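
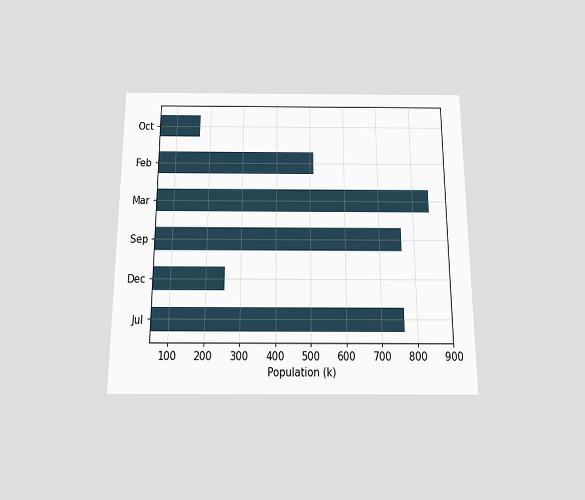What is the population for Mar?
The chart is viewed slightly from below. Reading along the chart's x-axis, the Mar bar reaches 850k.

850k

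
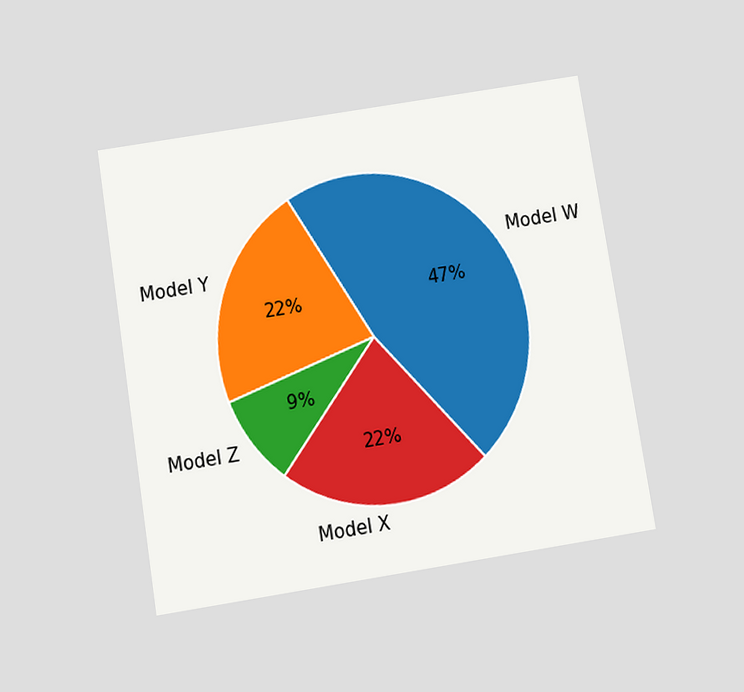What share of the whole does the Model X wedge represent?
The chart is tilted about 9° counter-clockwise and viewed slightly from below. The Model X slice takes up 22% of the pie.

22%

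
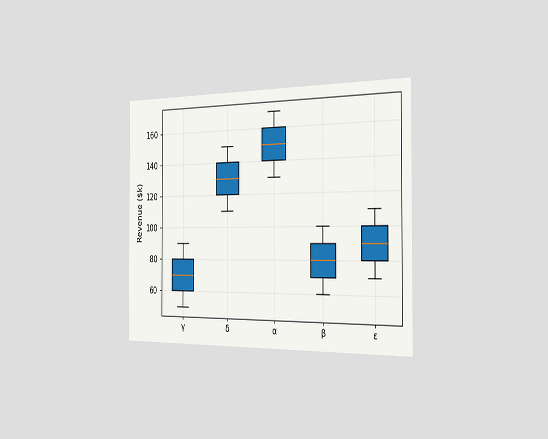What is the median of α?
The chart is viewed slightly from the right. The median line in the α box sits at $150k.

$150k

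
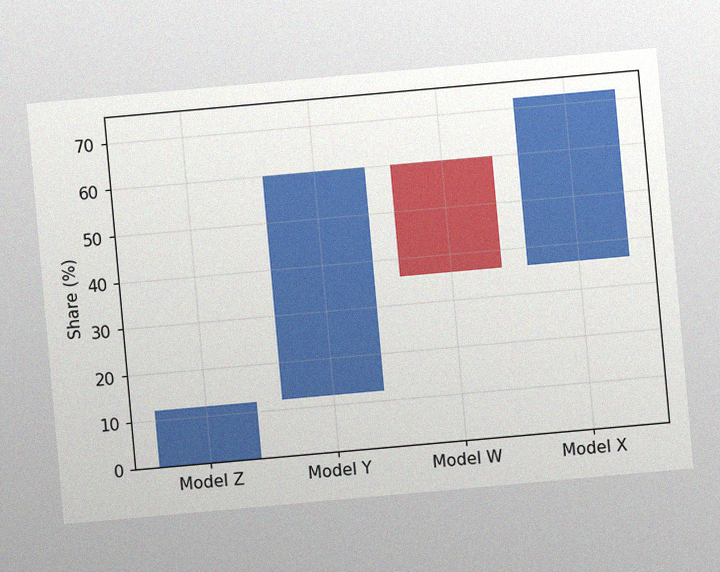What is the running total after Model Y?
The chart is tilted about 5° counter-clockwise, with some photo noise. After Model Y the running total reaches 60%.

60%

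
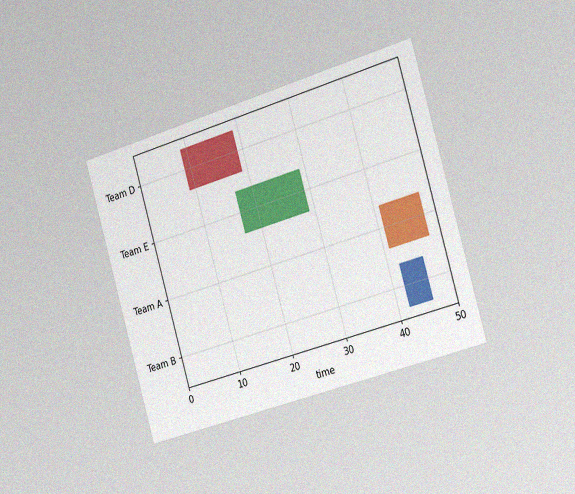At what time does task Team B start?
The chart is tilted about 16° counter-clockwise and viewed slightly from the right, with some photo noise. The Team B bar begins at t=42.

42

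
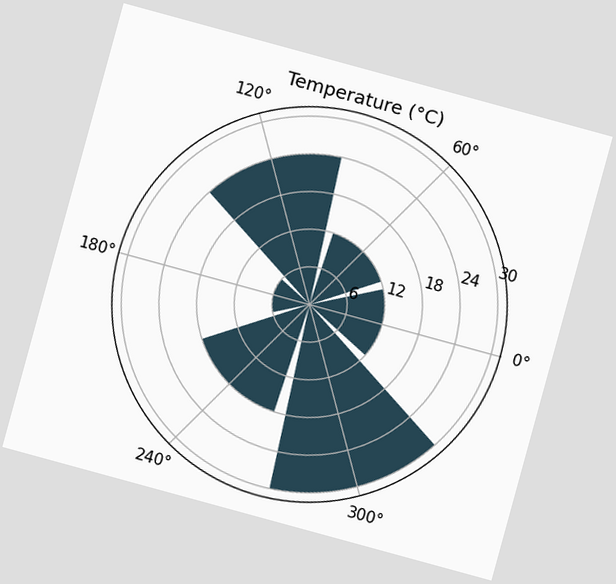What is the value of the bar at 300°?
30°C

The chart is tilted about 15° clockwise. The bar at 300° reaches 30°C on the radial axis.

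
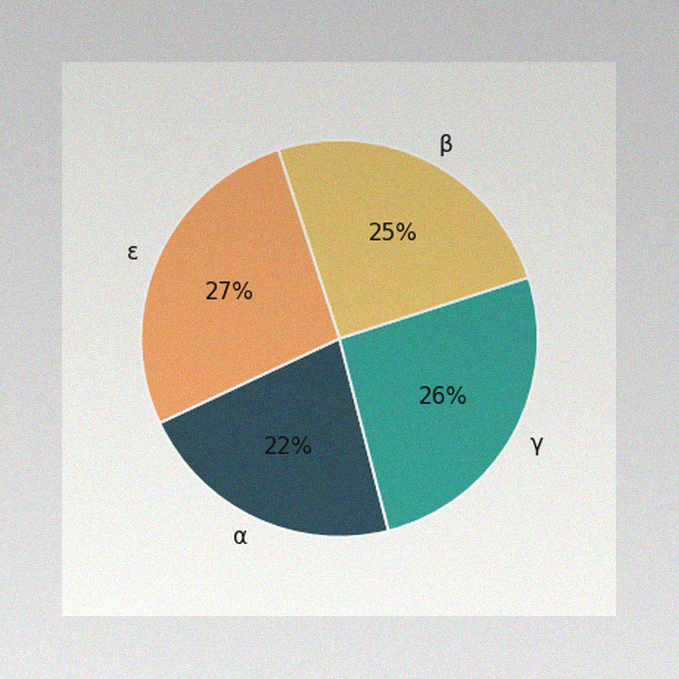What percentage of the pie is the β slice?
The image has some photo noise and uneven lighting. The β slice takes up 25% of the pie.

25%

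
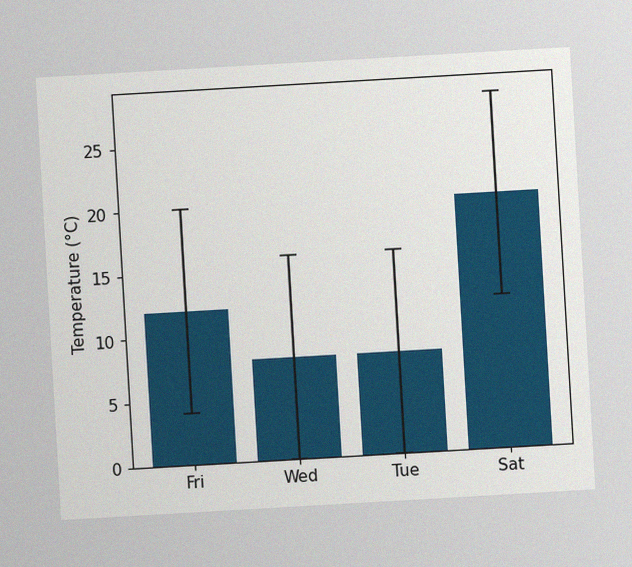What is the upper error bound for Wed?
The chart is tilted about 3° counter-clockwise, with some photo noise. The Wed bar's upper whisker reaches 16°C.

16°C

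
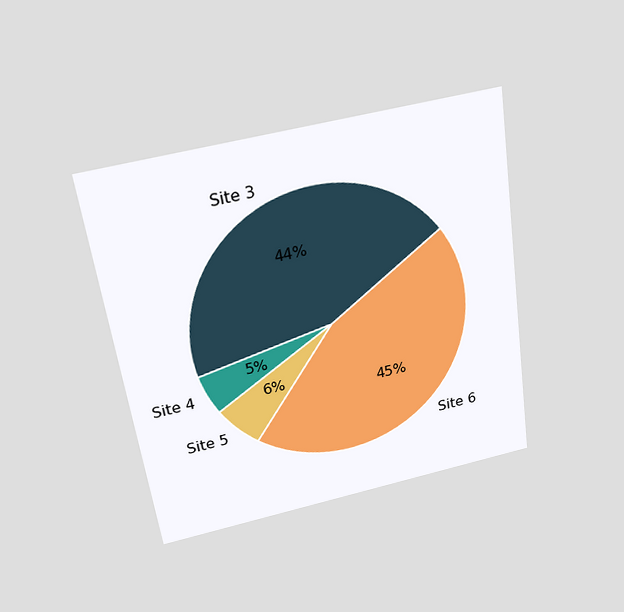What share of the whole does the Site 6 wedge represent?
45%

The chart is tilted about 8° counter-clockwise and viewed slightly from above. The Site 6 slice takes up 45% of the pie.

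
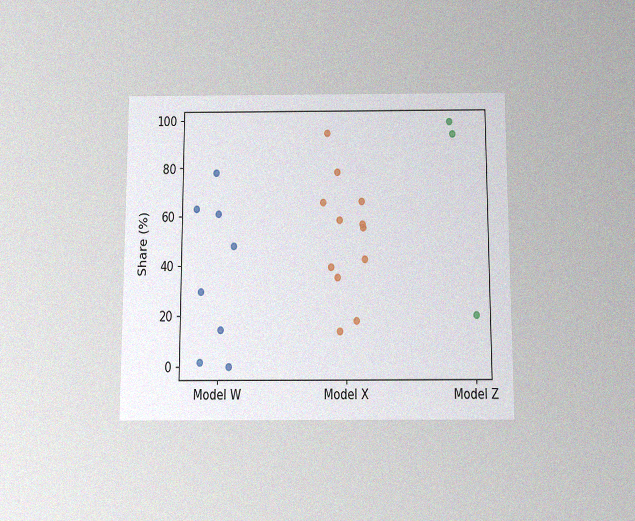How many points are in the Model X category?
12

The chart is viewed slightly from below, with some photo noise. Counting the markers in the Model X column gives 12.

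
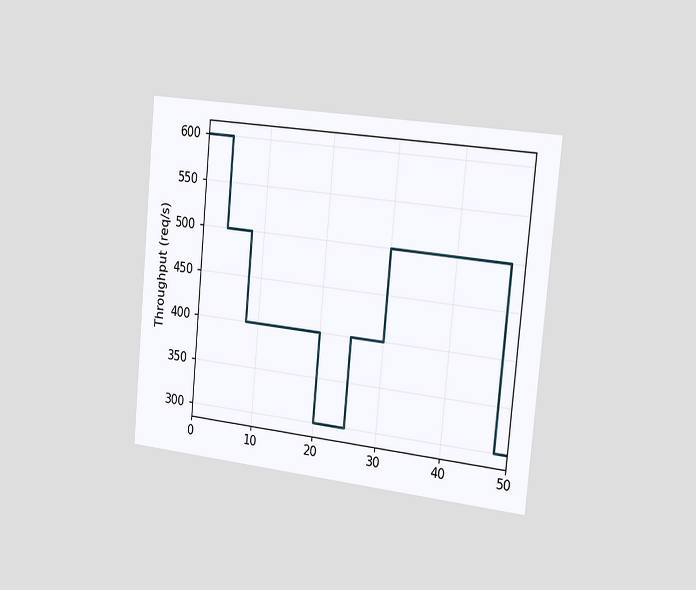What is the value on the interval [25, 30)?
400req/s

The chart is tilted about 5° clockwise and viewed slightly from the right. On [25, 30) the step sits at 400req/s.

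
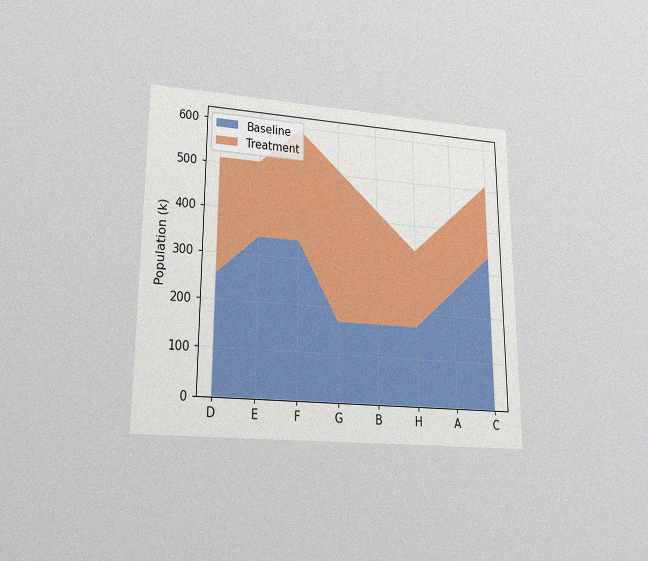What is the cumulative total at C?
510k

The chart is viewed at a slight angle, with some photo noise. The stacked total at C reaches 510k.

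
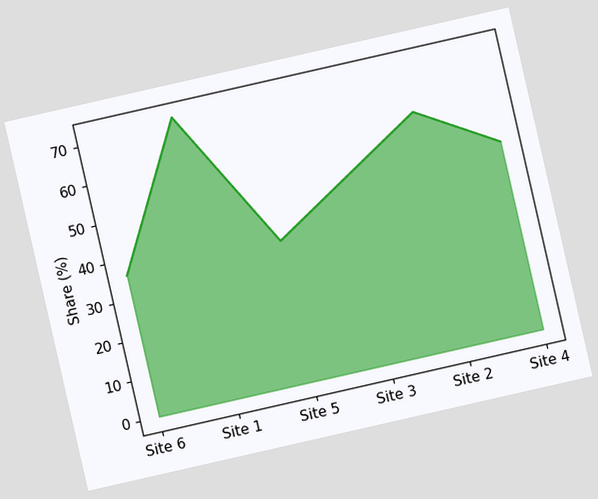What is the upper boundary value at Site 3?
48%

The chart is tilted about 13° counter-clockwise. At Site 3 the upper boundary is at 48%.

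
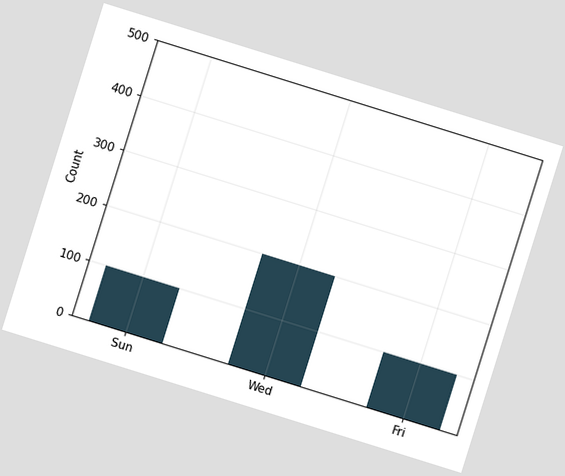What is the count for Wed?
The chart is tilted about 17° clockwise. Reading along the chart's y-axis, the Wed bar reaches 200.

200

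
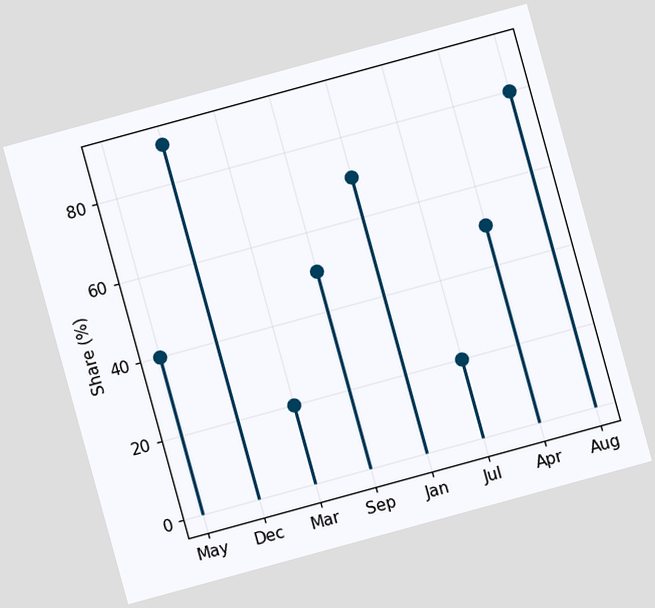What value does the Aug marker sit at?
The chart is tilted about 15° counter-clockwise. The Aug marker sits at 80%.

80%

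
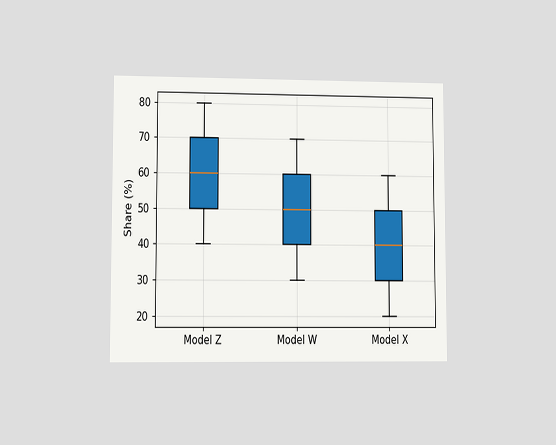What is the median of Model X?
40%

The chart is viewed at a slight angle. The median line in the Model X box sits at 40%.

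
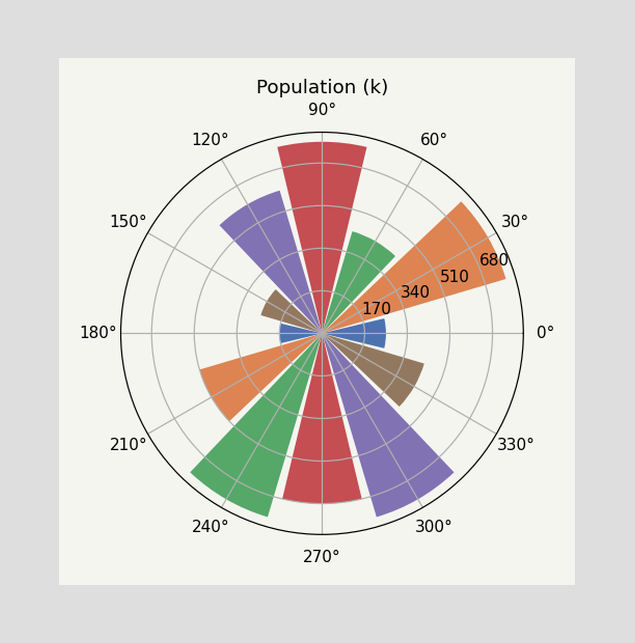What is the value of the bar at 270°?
680k

The bar at 270° reaches 680k on the radial axis.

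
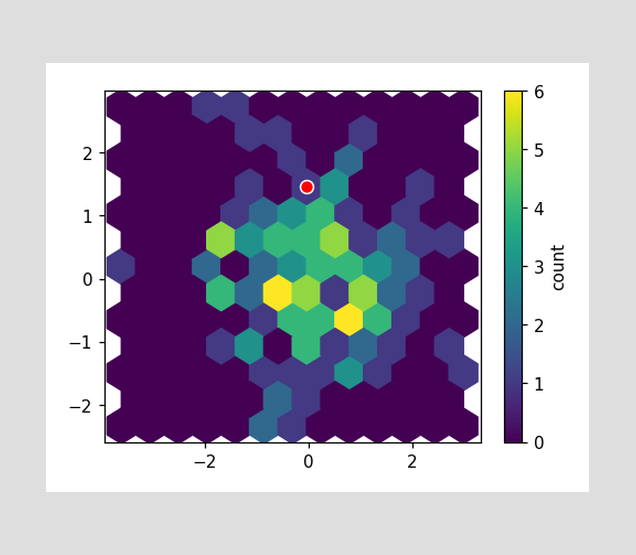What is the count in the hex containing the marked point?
1

The marked hex reads 1 on the colorbar.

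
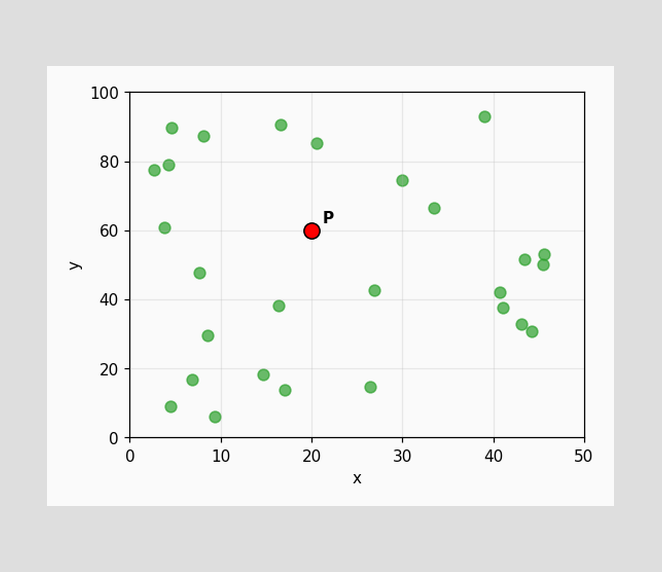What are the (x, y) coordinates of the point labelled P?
Following the gridlines from P to each axis, P sits at (20, 60).

(20, 60)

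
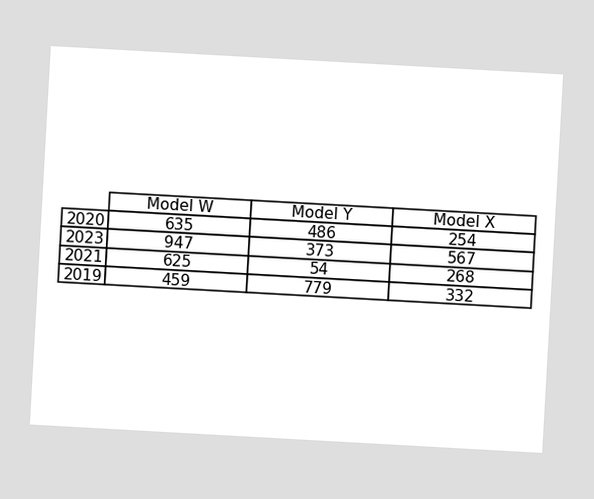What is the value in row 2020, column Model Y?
486

The chart is tilted about 3° clockwise. The (2020, Model Y) cell reads 486.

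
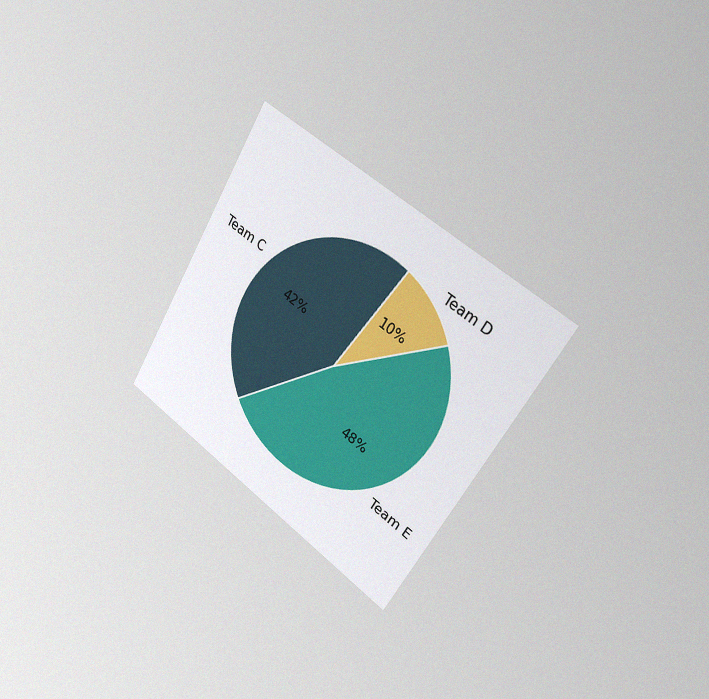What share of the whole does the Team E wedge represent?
48%

The chart is tilted about 31° clockwise and viewed slightly from the right, with some photo noise. The Team E slice takes up 48% of the pie.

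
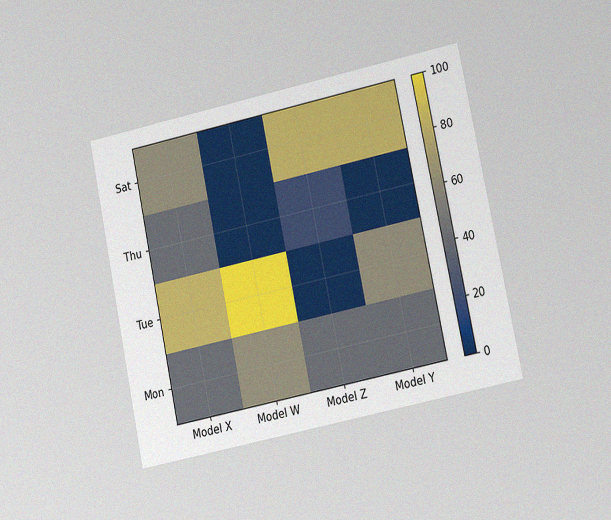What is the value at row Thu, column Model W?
The chart is tilted about 12° counter-clockwise and viewed at a slight angle, with some photo noise. Matching cell (Thu, Model W) against the colorbar gives 0.

0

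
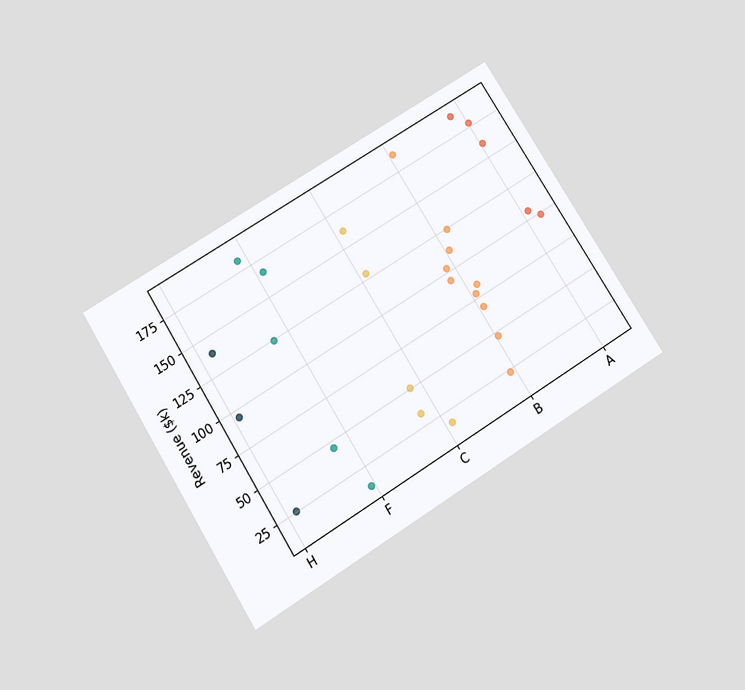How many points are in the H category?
3

The chart is tilted about 32° counter-clockwise and viewed slightly from below. Counting the markers in the H column gives 3.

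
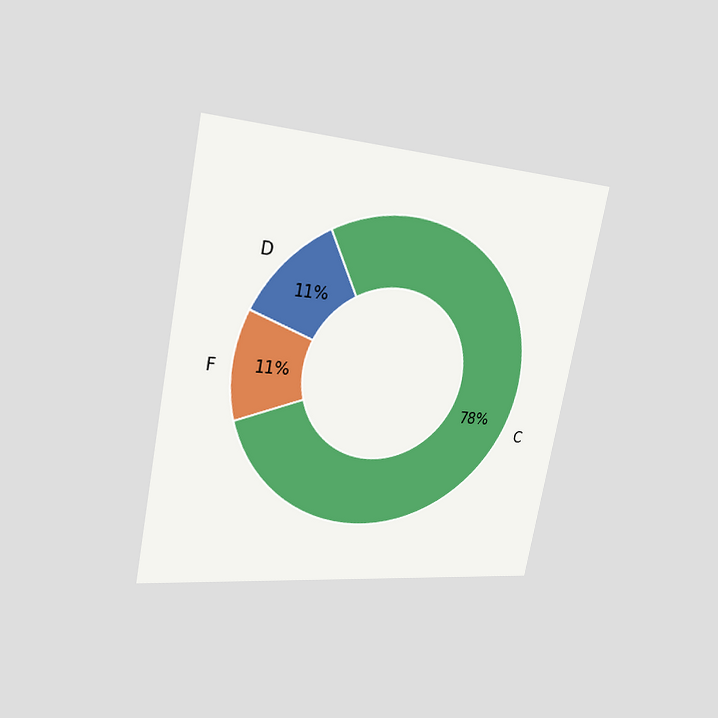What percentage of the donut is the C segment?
78%

The chart is tilted about 11° clockwise and viewed slightly from the left. The C segment takes up 78% of the ring.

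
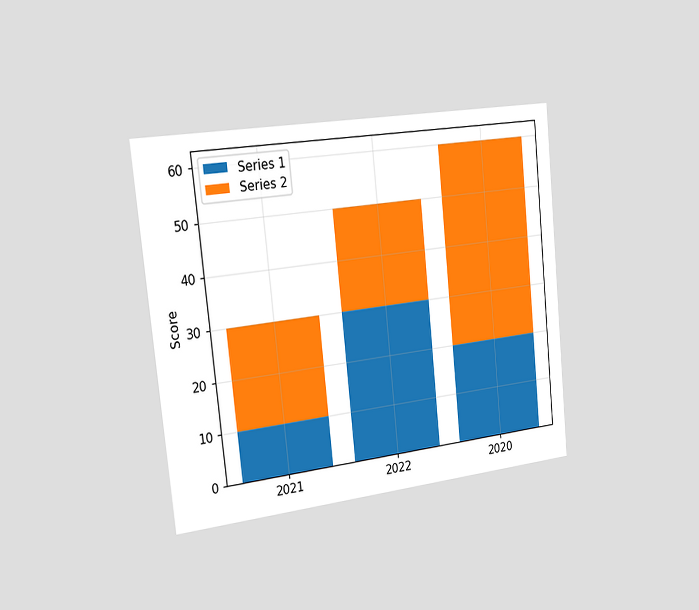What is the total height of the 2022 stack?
The chart is tilted about 6° counter-clockwise and viewed slightly from the left. The 2022 stack's top reaches 50 on the y-axis.

50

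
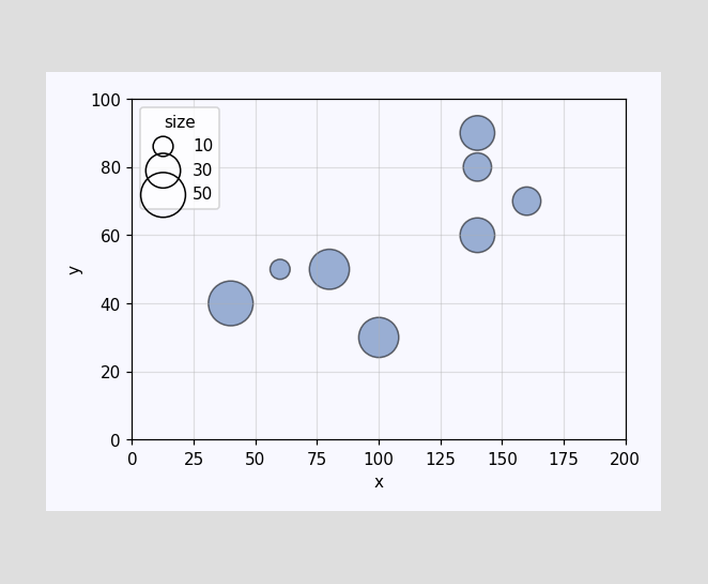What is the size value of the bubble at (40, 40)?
Matching the bubble at (40, 40) against the size legend gives 50.

50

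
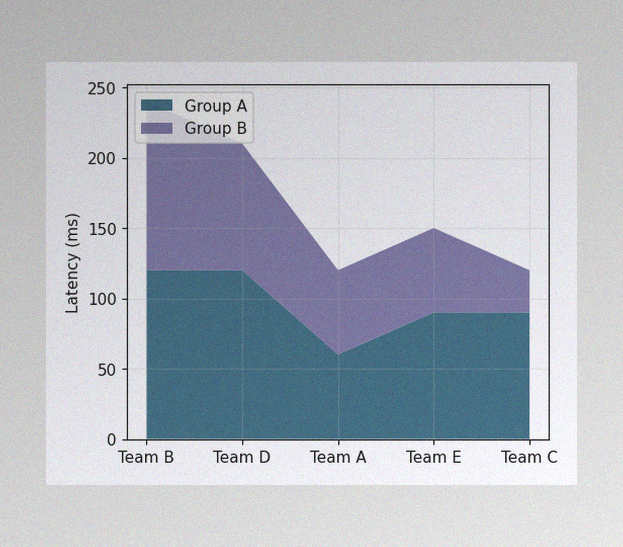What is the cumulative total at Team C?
The image has some photo noise and uneven lighting. The stacked total at Team C reaches 120ms.

120ms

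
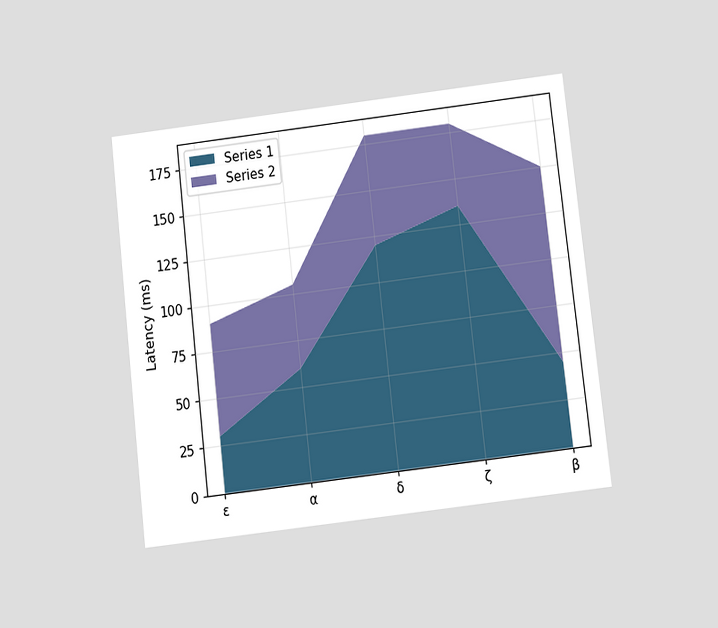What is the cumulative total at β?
150ms

The chart is tilted about 7° counter-clockwise and viewed slightly from below. The stacked total at β reaches 150ms.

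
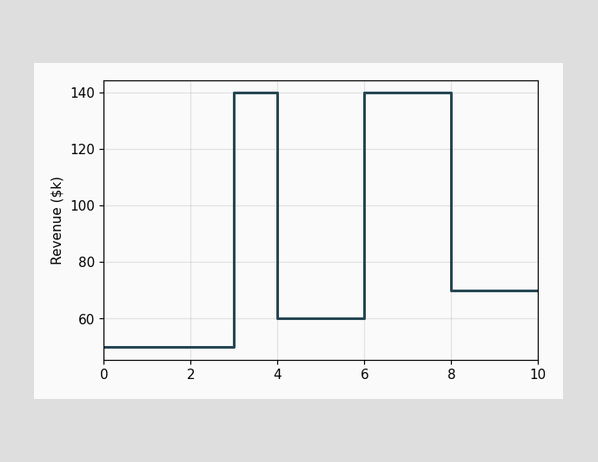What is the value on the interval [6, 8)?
On [6, 8) the step sits at $140k.

$140k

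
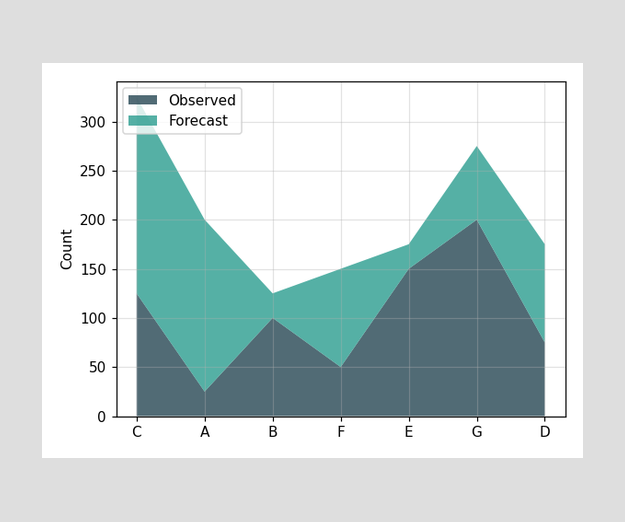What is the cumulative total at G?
275

The stacked total at G reaches 275.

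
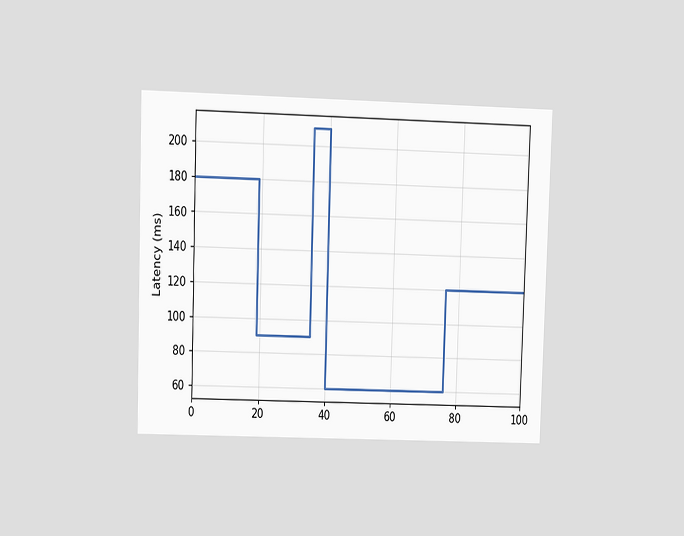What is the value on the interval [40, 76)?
The chart is viewed at a slight angle. On [40, 76) the step sits at 60ms.

60ms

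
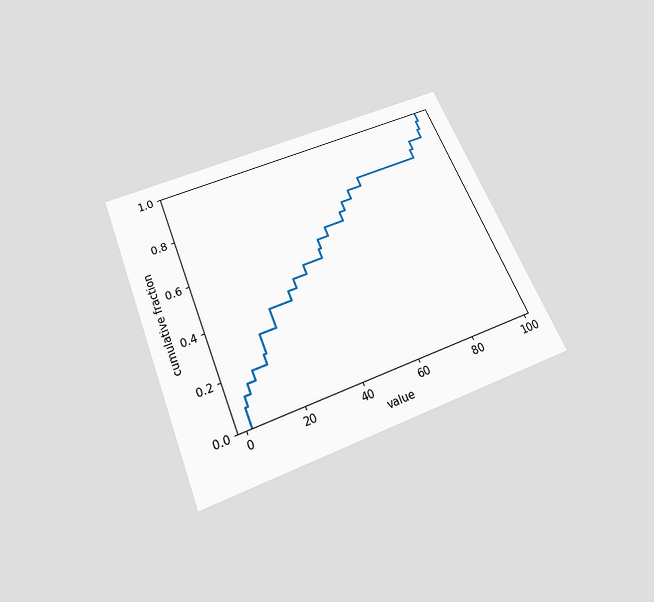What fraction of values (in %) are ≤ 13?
The chart is tilted about 22° counter-clockwise and viewed slightly from below. At x=13 the ECDF step is at 24%.

24%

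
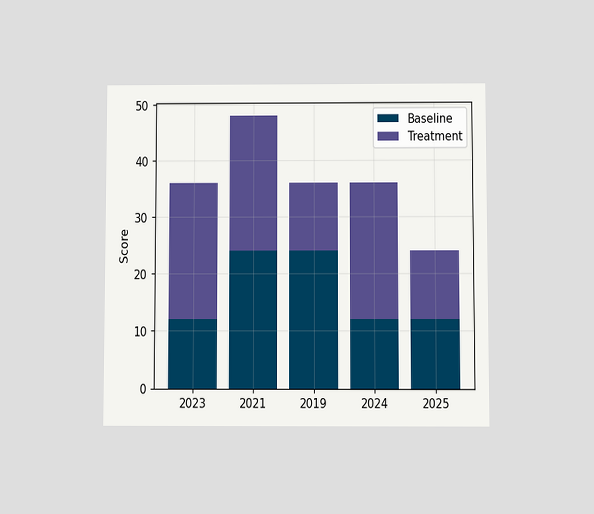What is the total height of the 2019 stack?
The chart is viewed slightly from below. The 2019 stack's top reaches 36 on the y-axis.

36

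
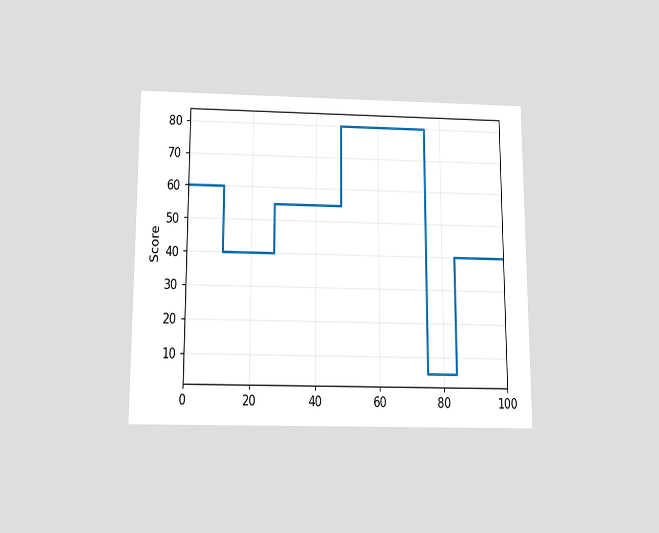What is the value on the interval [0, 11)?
The chart is viewed slightly from below. On [0, 11) the step sits at 60.

60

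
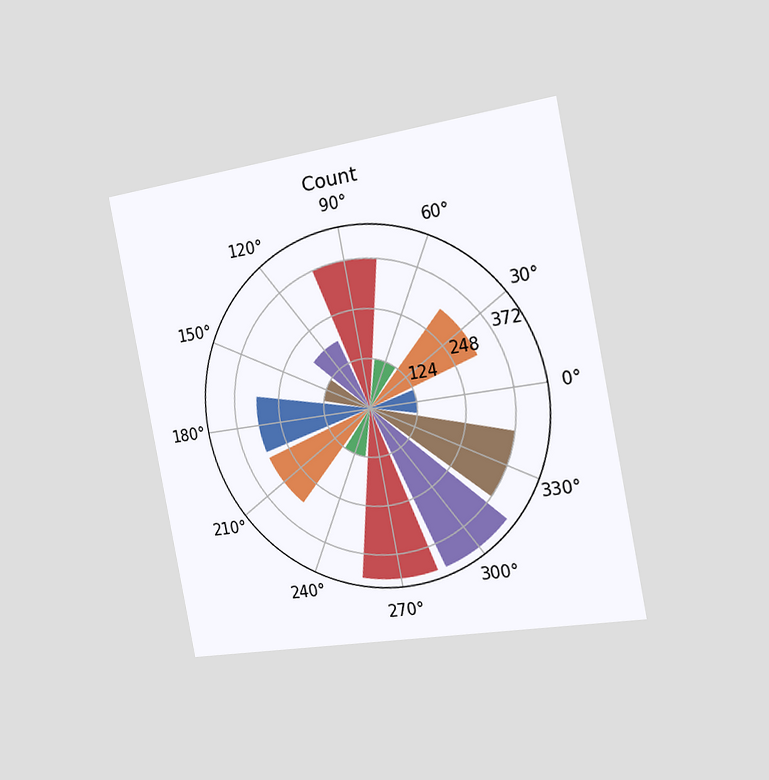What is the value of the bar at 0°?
124

The chart is tilted about 11° counter-clockwise and viewed slightly from the right. The bar at 0° reaches 124 on the radial axis.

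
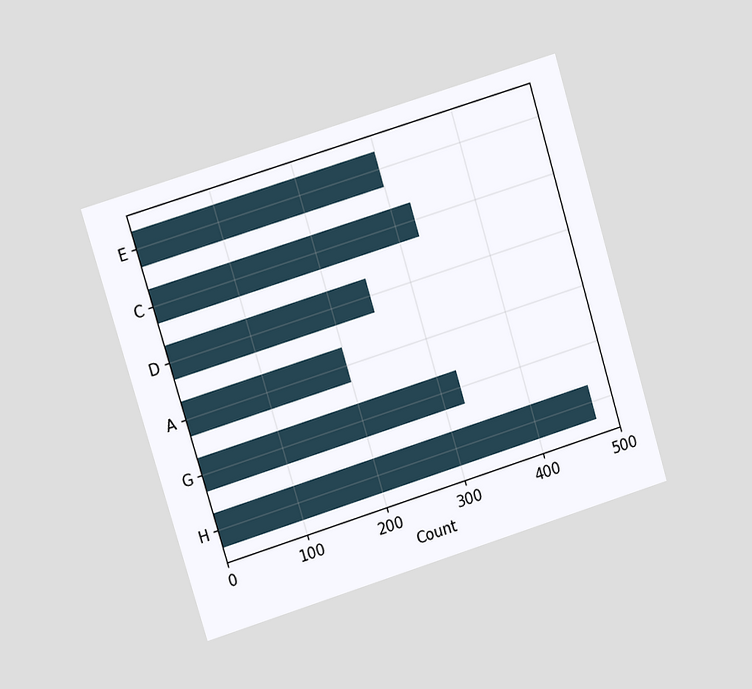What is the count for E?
300

The chart is tilted about 17° counter-clockwise and viewed at a slight angle. Reading along the chart's x-axis, the E bar reaches 300.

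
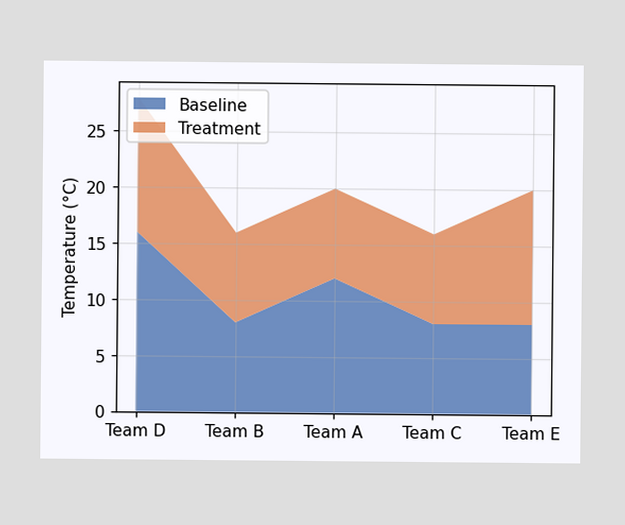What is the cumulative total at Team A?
The stacked total at Team A reaches 20°C.

20°C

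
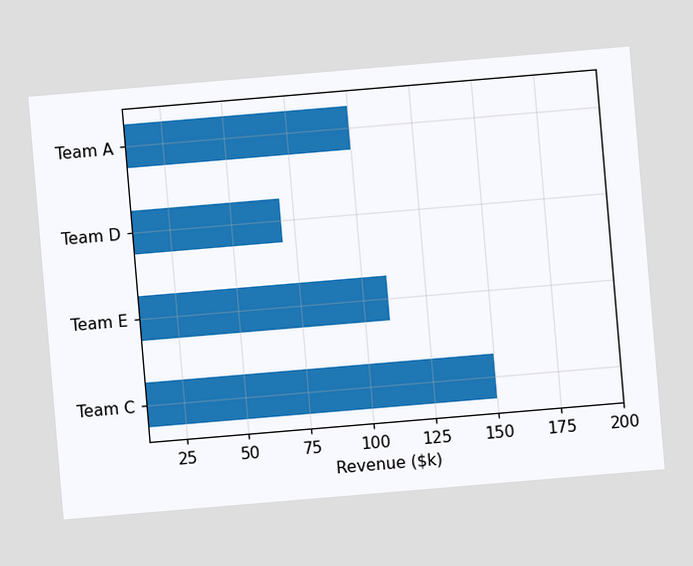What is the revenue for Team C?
The chart is tilted about 5° counter-clockwise. Reading along the chart's x-axis, the Team C bar reaches $150k.

$150k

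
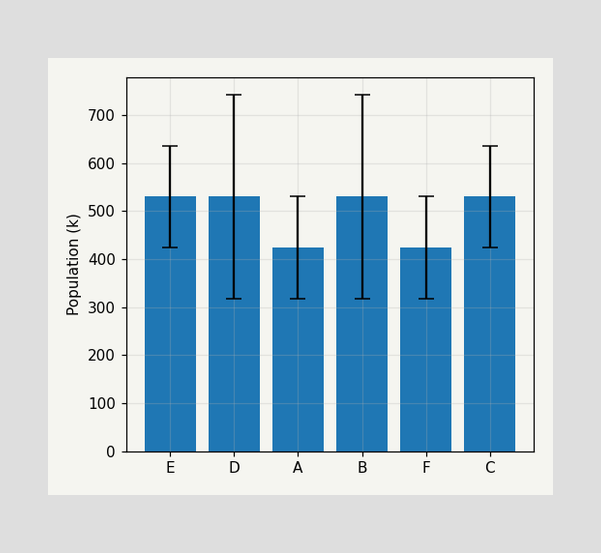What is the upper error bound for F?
The F bar's upper whisker reaches 530k.

530k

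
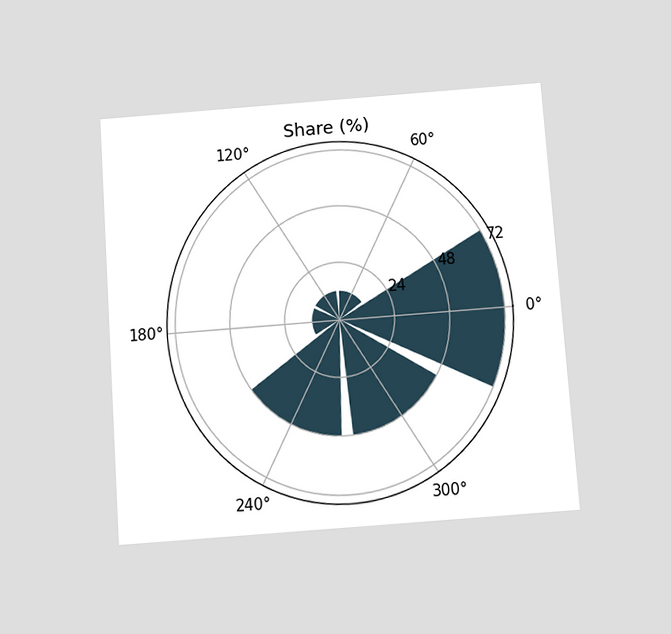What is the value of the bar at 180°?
12%

The chart is tilted about 4° counter-clockwise and viewed slightly from below. The bar at 180° reaches 12% on the radial axis.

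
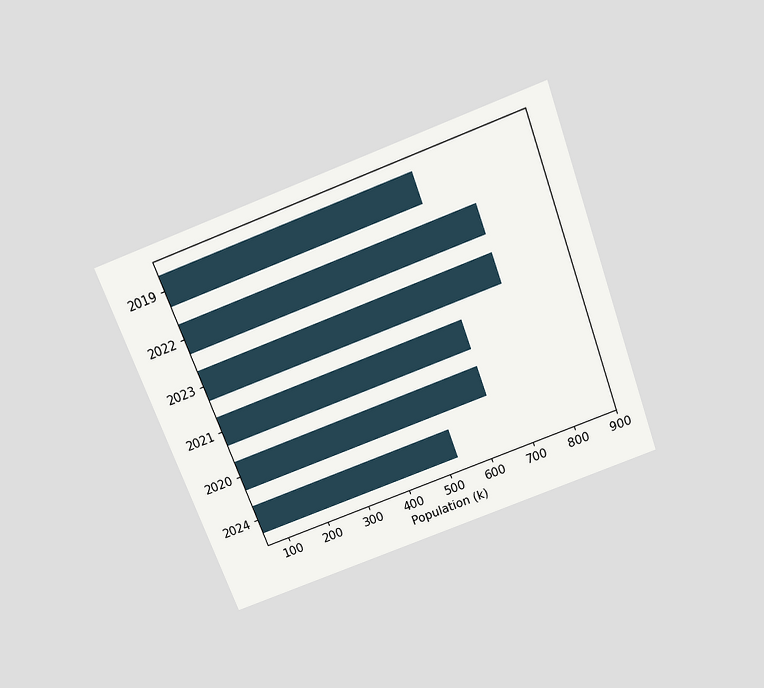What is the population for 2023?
742k

The chart is tilted about 20° counter-clockwise and viewed slightly from above. Reading along the chart's x-axis, the 2023 bar reaches 742k.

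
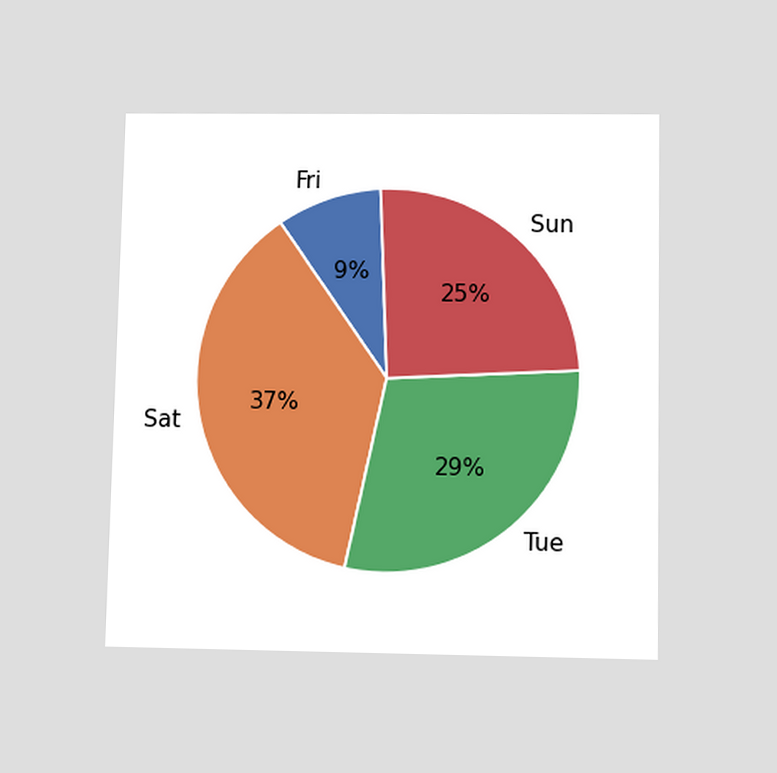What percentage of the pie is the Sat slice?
The chart is viewed slightly from below. The Sat slice takes up 37% of the pie.

37%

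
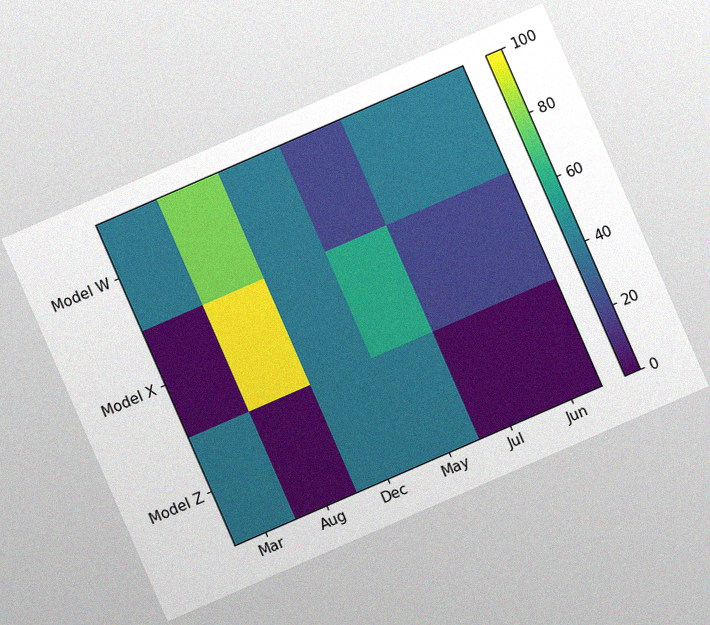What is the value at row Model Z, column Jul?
The chart is tilted about 24° counter-clockwise, with some photo noise. Matching cell (Model Z, Jul) against the colorbar gives 0.

0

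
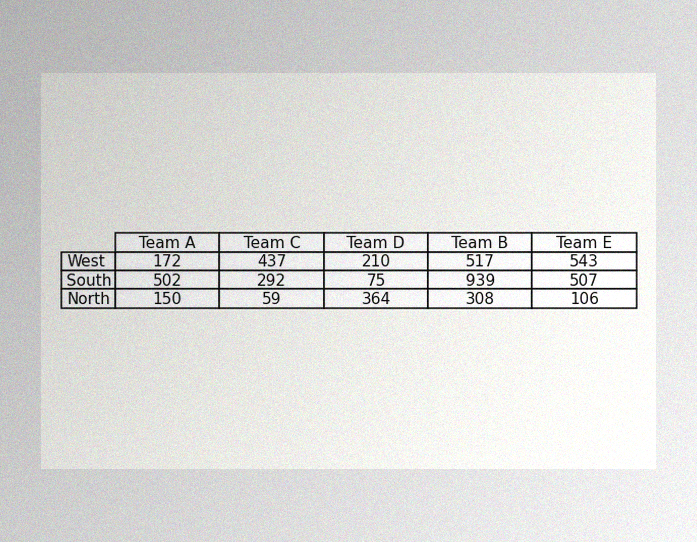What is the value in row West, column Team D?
The image has some photo noise and uneven lighting. The (West, Team D) cell reads 210.

210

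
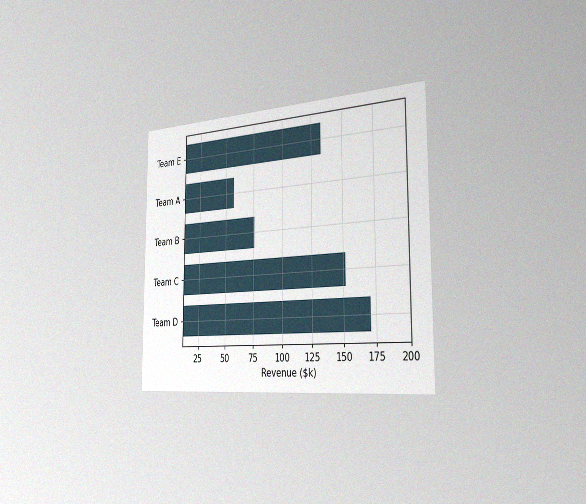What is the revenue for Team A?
$57k

The chart is viewed slightly from the right, with some photo noise. Reading along the chart's x-axis, the Team A bar reaches $57k.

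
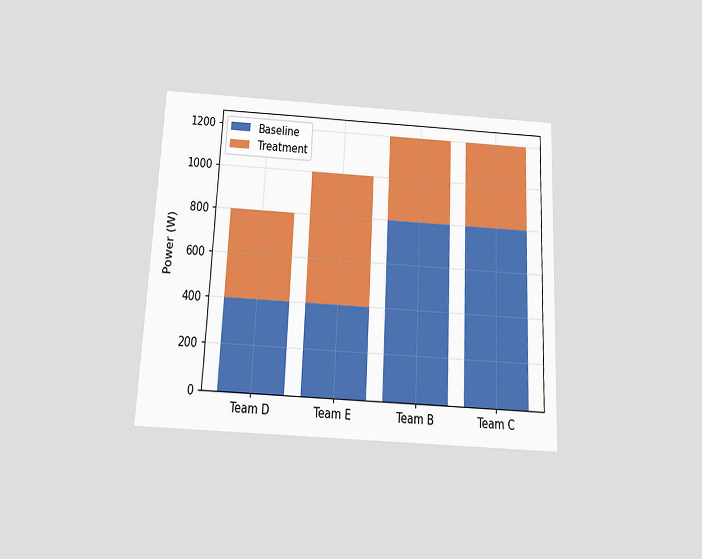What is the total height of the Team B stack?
1200W

The chart is tilted about 3° clockwise and viewed slightly from below. The Team B stack's top reaches 1200W on the y-axis.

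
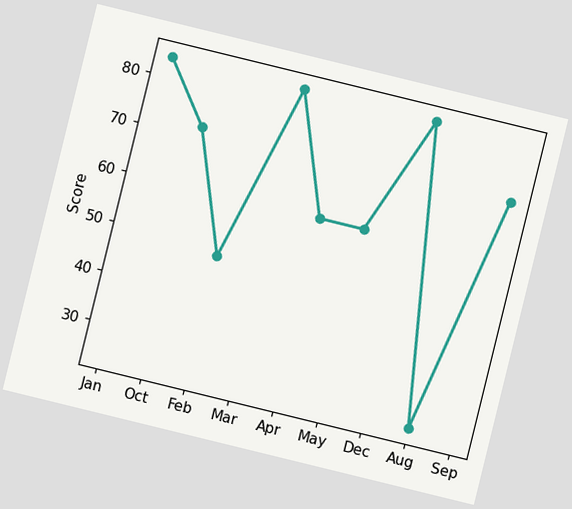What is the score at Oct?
The chart is tilted about 14° clockwise. At Oct, the line is at 72.

72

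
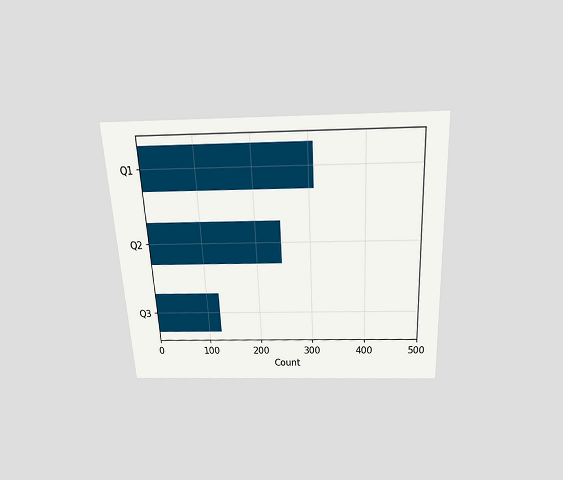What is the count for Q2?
248

The chart is tilted about 3° counter-clockwise and viewed slightly from above. Reading along the chart's x-axis, the Q2 bar reaches 248.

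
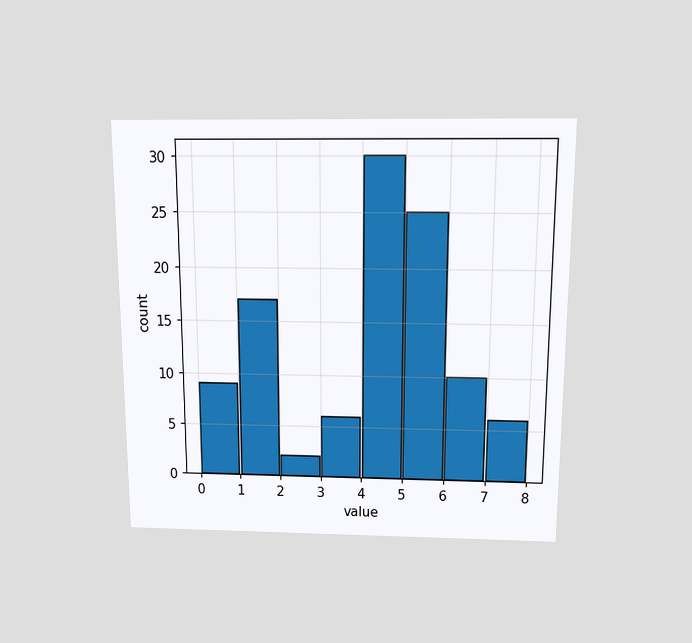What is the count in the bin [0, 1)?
9

The chart is viewed slightly from above. The [0, 1) bin has height 9.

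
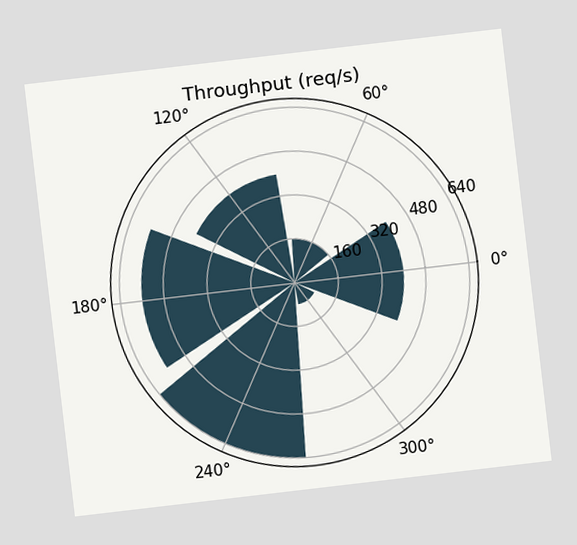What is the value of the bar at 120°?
400req/s

The chart is tilted about 7° counter-clockwise. The bar at 120° reaches 400req/s on the radial axis.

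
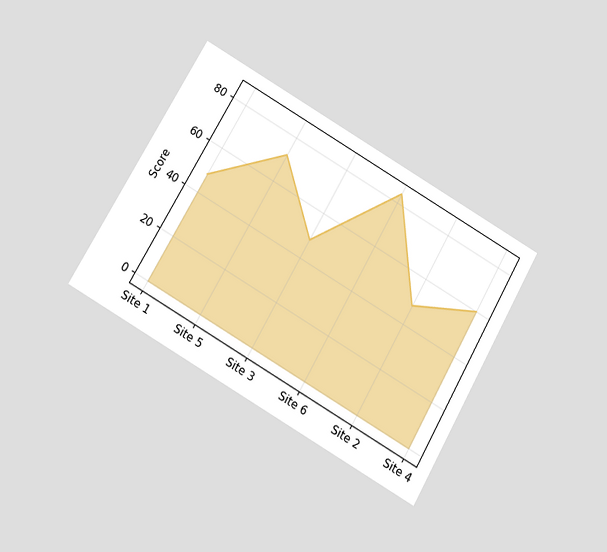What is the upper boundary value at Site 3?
The chart is tilted about 30° clockwise and viewed slightly from below. At Site 3 the upper boundary is at 48.

48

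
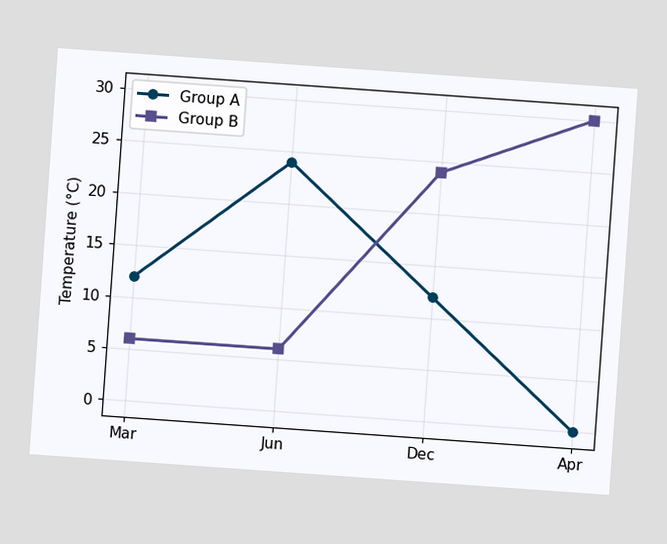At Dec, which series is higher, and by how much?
The chart is tilted about 4° clockwise. At Dec, Group B sits above the other line by 12°C.

Group B, by 12°C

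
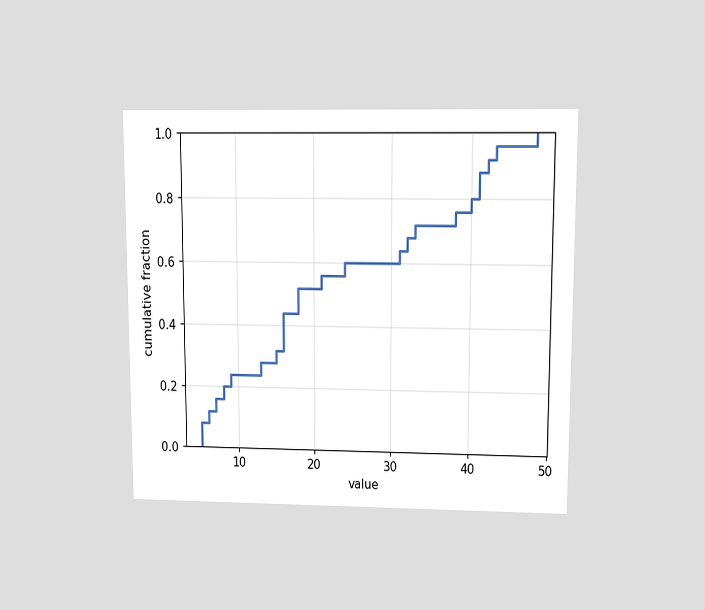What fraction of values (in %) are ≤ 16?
44%

The chart is viewed at a slight angle. At x=16 the ECDF step is at 44%.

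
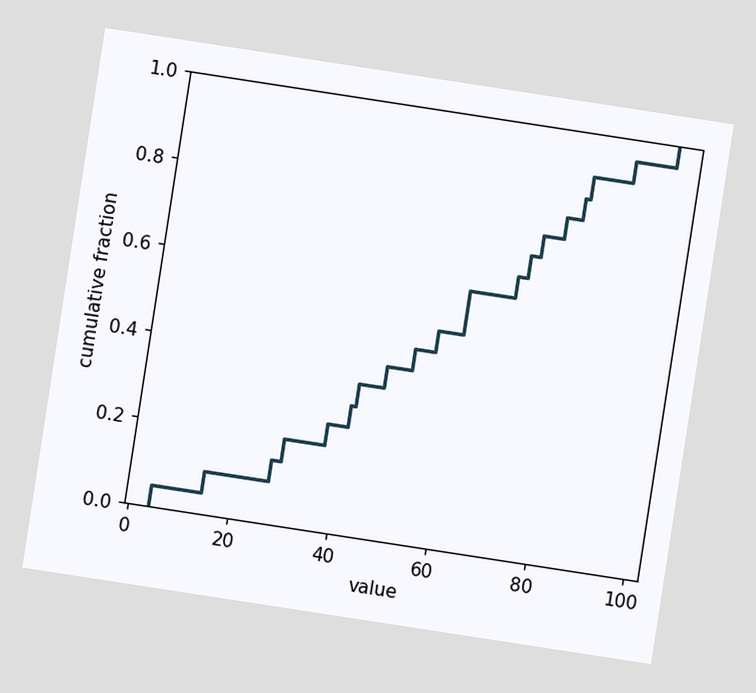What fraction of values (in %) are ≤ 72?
The chart is tilted about 9° clockwise. At x=72 the ECDF step is at 70%.

70%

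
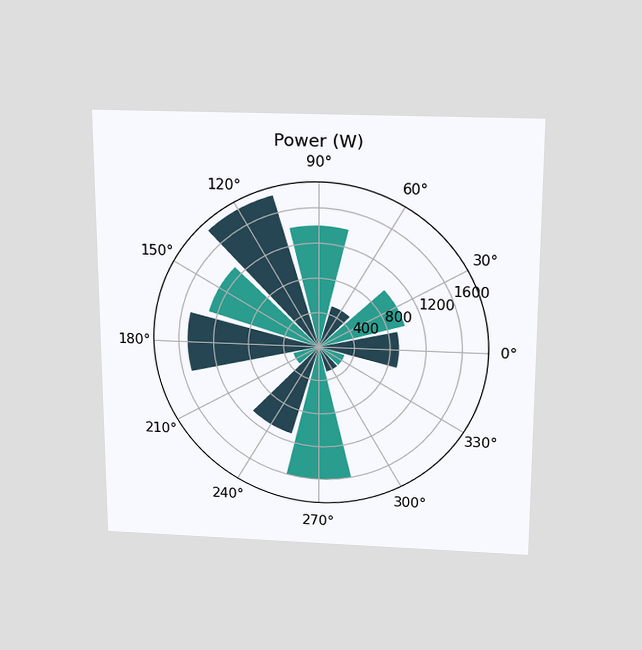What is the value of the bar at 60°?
500W

The chart is viewed slightly from above. The bar at 60° reaches 500W on the radial axis.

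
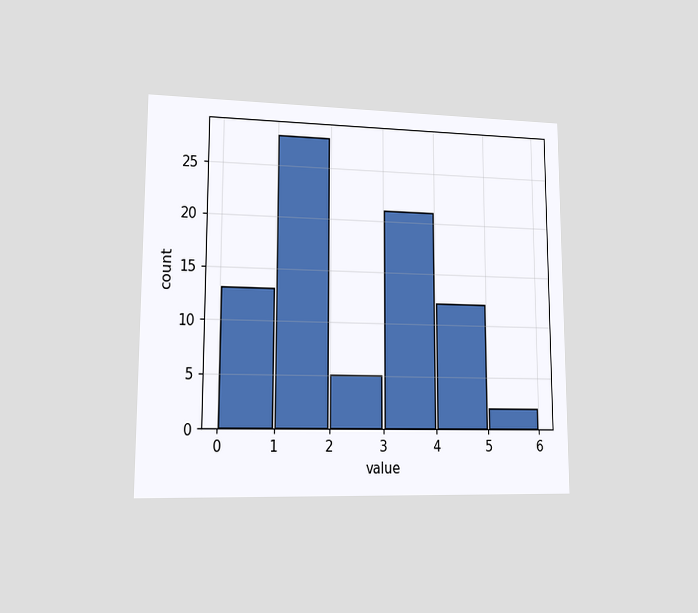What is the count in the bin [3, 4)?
21

The chart is viewed at a slight angle. The [3, 4) bin has height 21.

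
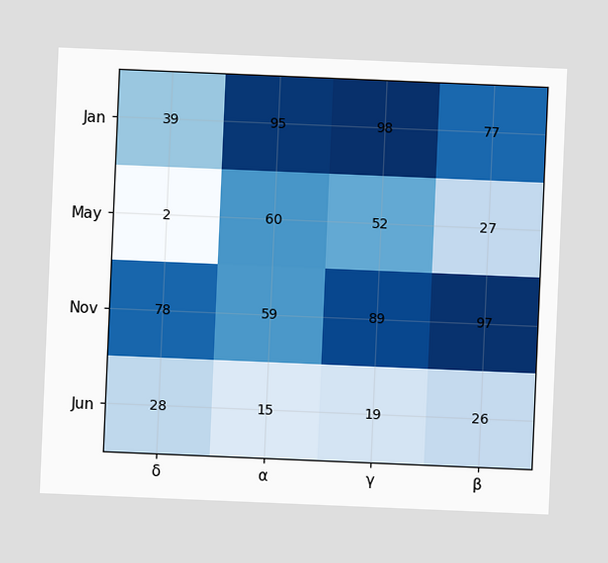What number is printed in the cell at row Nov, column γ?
The chart is tilted about 2° clockwise. The (Nov, γ) cell reads 89.

89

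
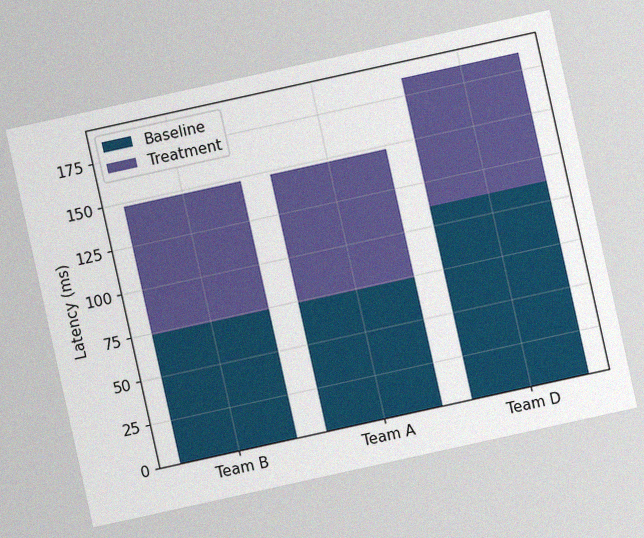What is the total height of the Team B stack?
148ms

The chart is tilted about 12° counter-clockwise, with some photo noise. The Team B stack's top reaches 148ms on the y-axis.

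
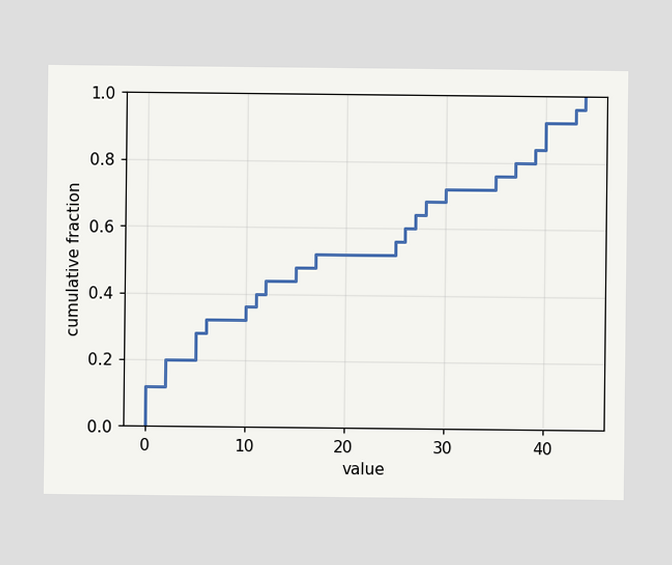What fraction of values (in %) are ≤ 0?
At x=0 the ECDF step is at 12%.

12%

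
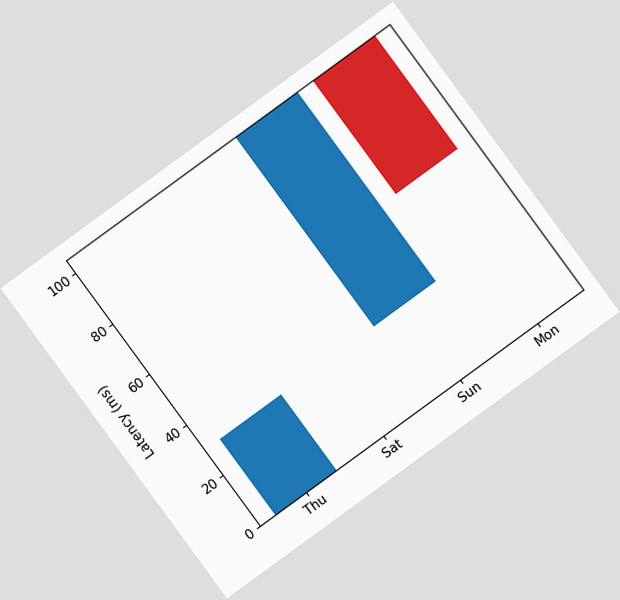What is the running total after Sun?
The chart is tilted about 36° counter-clockwise. After Sun the running total reaches 105ms.

105ms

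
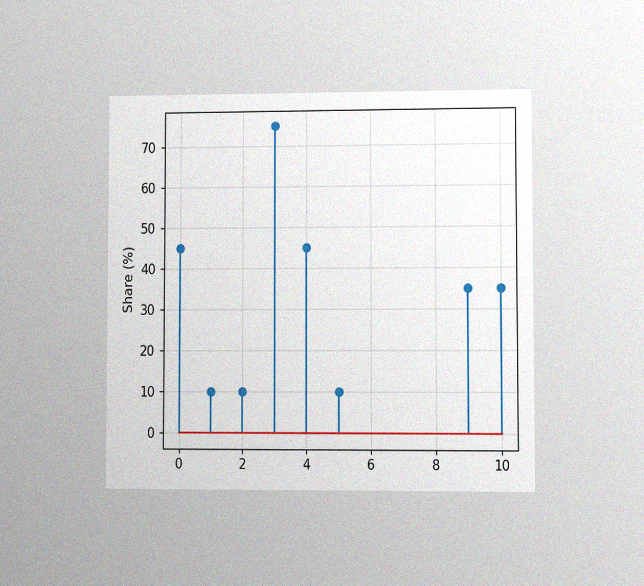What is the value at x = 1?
The chart is viewed at a slight angle, with some photo noise. The stem at x=1 reaches 10%.

10%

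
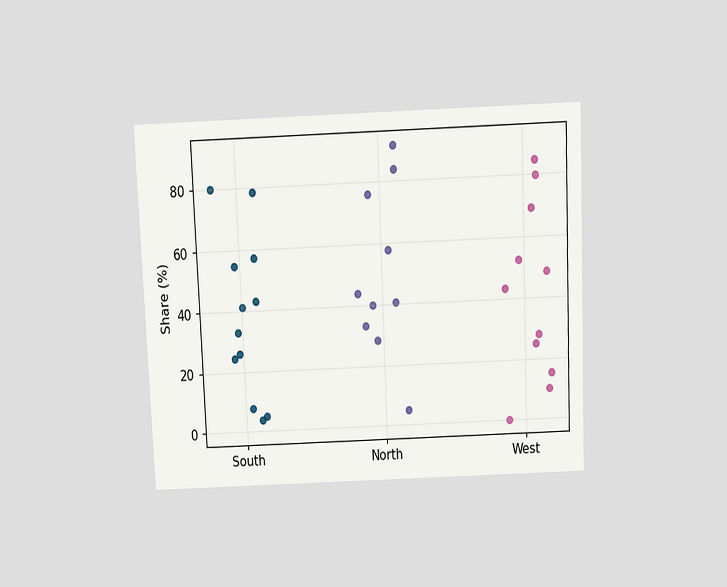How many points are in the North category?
10

The chart is tilted about 2° counter-clockwise and viewed slightly from above. Counting the markers in the North column gives 10.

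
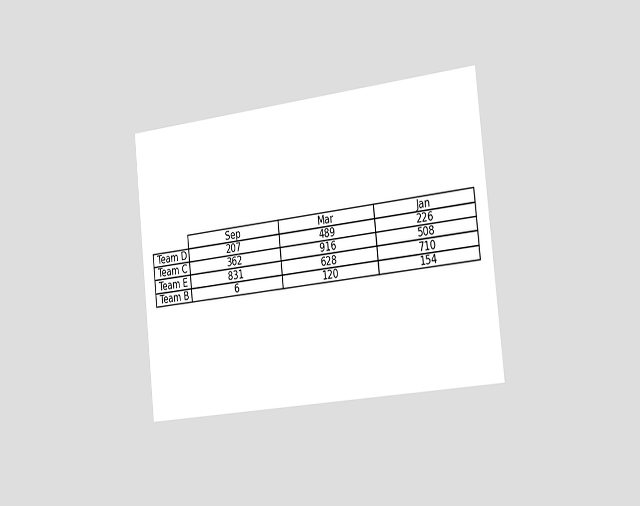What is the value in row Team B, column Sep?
6

The chart is tilted about 6° counter-clockwise and viewed slightly from the right. The (Team B, Sep) cell reads 6.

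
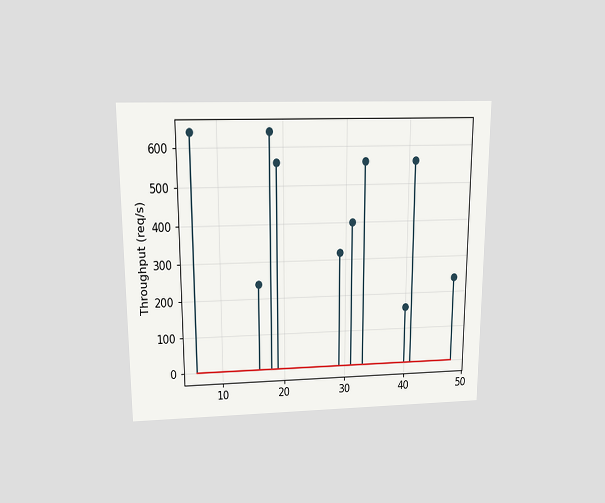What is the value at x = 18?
640req/s

The chart is viewed slightly from above. The stem at x=18 reaches 640req/s.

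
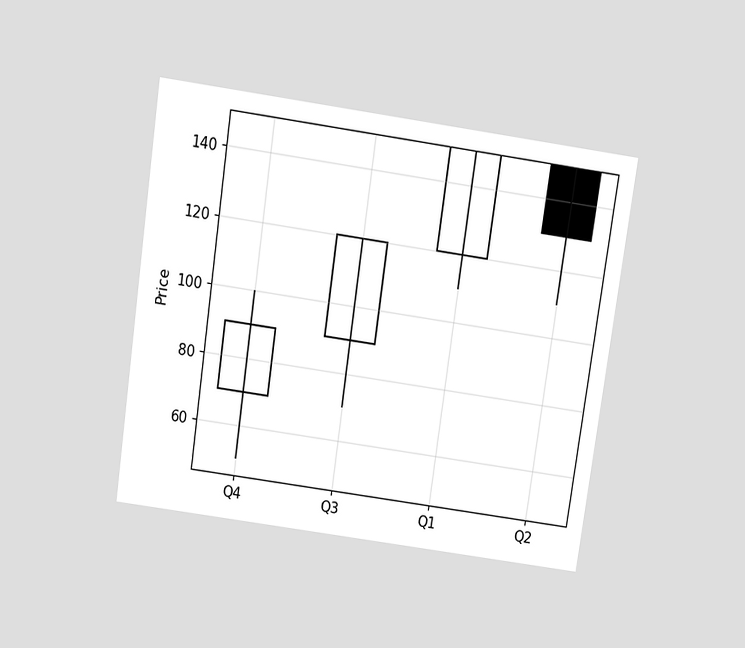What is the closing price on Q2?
The chart is tilted about 8° clockwise and viewed slightly from above. The Q2 candle closes at 130.

130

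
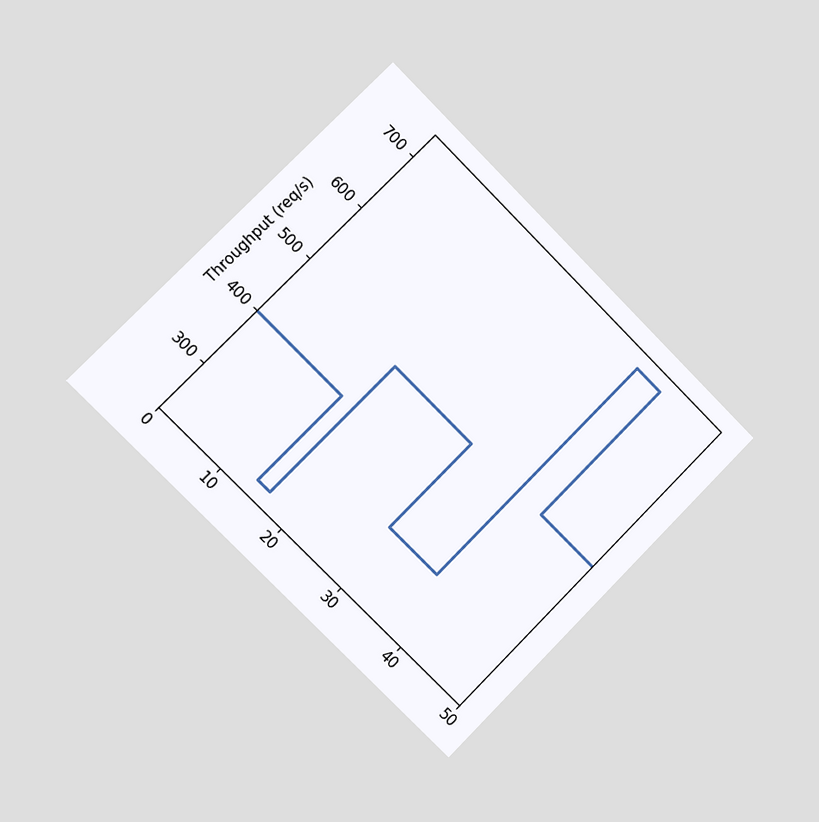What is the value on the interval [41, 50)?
480req/s

The chart is tilted about 45° clockwise and viewed slightly from the left. On [41, 50) the step sits at 480req/s.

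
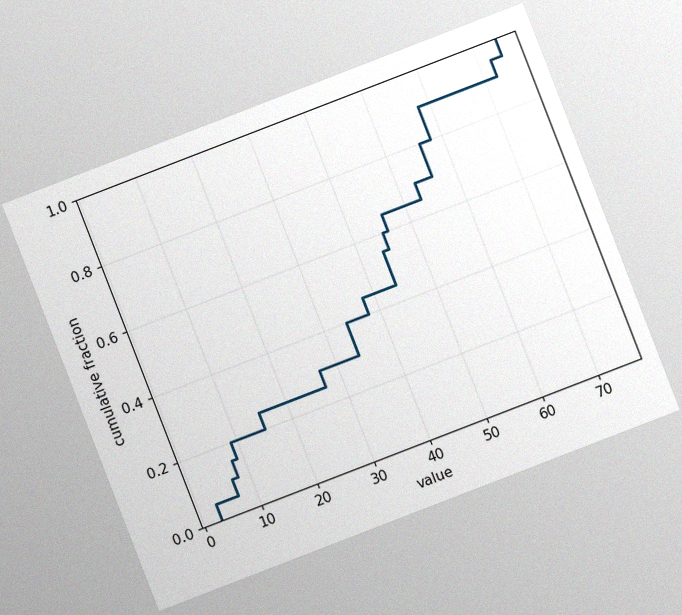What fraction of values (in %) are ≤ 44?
The chart is tilted about 21° counter-clockwise, with some photo noise. At x=44 the ECDF step is at 55%.

55%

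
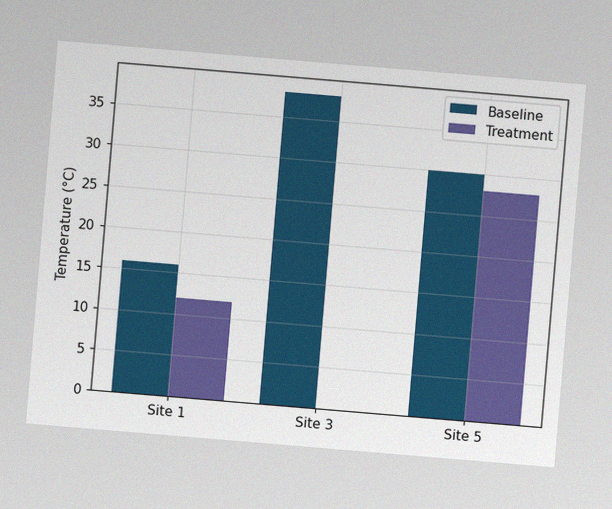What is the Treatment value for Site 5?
The chart is tilted about 5° clockwise, with some photo noise. The Treatment bar at Site 5 reaches 28°C on the y-axis.

28°C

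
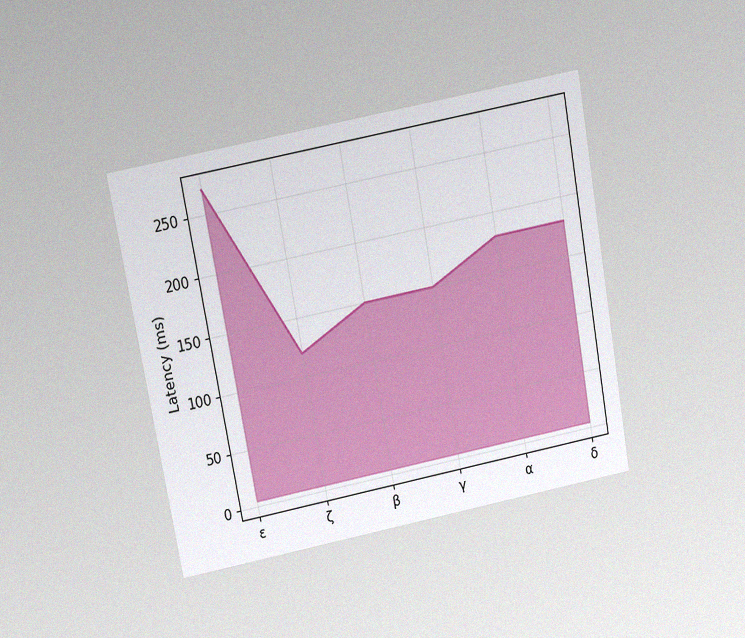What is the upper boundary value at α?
The chart is tilted about 10° counter-clockwise and viewed slightly from above, with some photo noise. At α the upper boundary is at 180ms.

180ms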